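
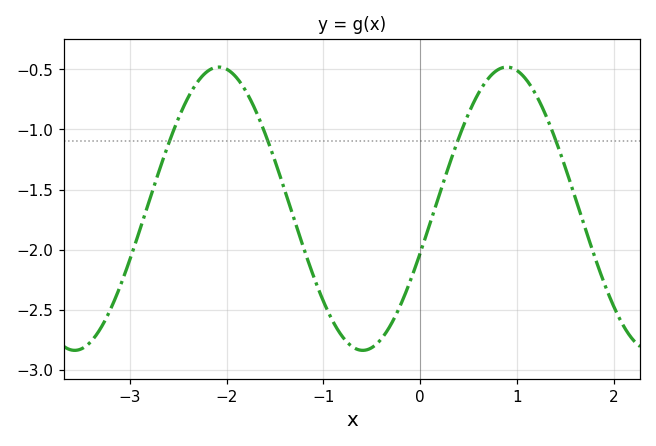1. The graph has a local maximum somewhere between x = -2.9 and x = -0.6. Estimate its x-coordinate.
-2.08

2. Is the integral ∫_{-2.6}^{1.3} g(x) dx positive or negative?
negative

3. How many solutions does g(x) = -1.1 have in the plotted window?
4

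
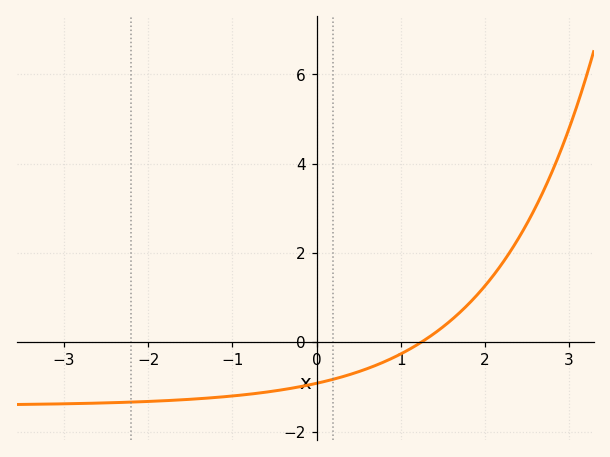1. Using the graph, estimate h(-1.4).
-1.2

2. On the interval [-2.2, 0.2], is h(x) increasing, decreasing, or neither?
increasing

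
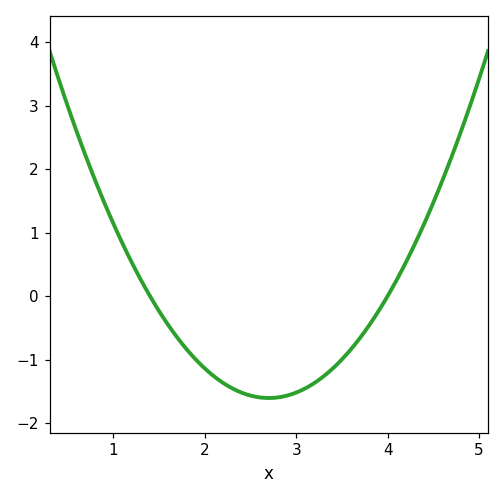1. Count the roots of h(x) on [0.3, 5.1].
2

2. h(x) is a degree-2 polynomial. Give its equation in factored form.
y = 0.95(x - 1.4)(x - 4)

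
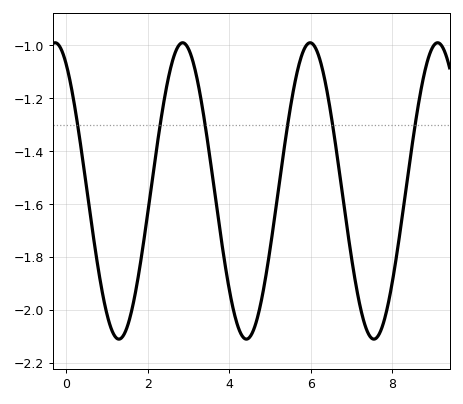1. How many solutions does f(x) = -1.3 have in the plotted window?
6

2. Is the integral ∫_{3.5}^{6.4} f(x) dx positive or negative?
negative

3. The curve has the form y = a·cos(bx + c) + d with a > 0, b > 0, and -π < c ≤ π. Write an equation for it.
y = 0.56cos(2.01x + 0.542) - 1.55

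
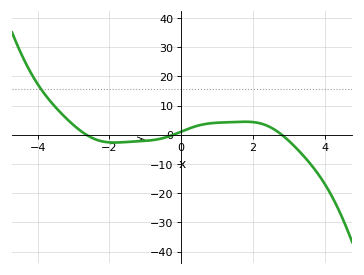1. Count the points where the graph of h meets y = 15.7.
1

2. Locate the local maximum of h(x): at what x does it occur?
1.8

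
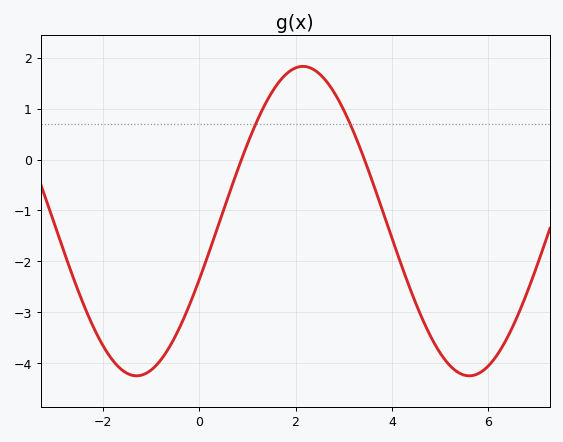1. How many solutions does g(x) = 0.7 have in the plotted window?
2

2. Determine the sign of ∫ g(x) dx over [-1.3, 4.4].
negative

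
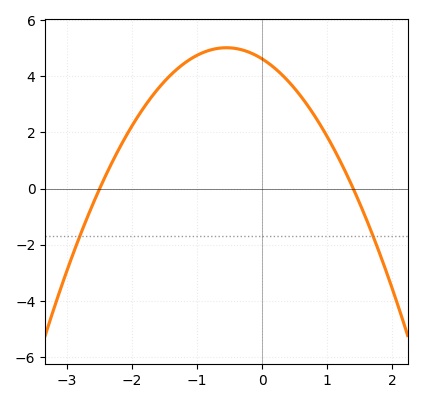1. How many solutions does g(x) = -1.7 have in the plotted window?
2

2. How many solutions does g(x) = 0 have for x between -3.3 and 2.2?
2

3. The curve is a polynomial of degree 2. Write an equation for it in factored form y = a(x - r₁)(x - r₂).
y = -1.32(x + 2.5)(x - 1.4)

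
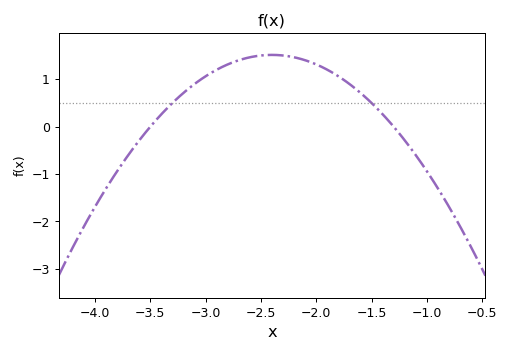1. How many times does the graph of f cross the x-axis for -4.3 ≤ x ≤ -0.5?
2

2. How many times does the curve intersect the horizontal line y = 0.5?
2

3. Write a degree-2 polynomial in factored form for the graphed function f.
y = -1.25(x + 3.5)(x + 1.3)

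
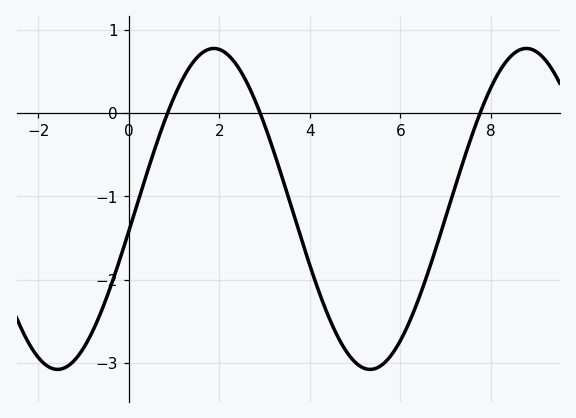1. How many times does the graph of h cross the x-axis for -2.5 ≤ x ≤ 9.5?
3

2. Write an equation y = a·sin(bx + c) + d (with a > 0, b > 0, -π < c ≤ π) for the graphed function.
y = 1.93sin(0.91x - 0.14) - 1.15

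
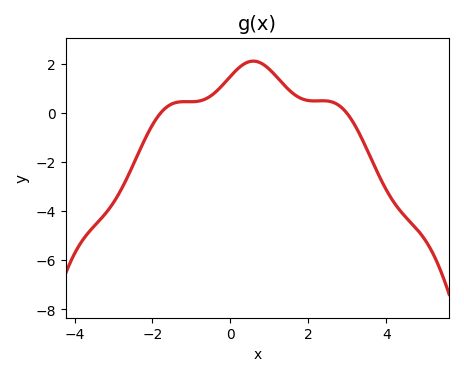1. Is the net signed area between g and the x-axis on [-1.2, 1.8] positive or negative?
positive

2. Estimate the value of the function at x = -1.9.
-0.226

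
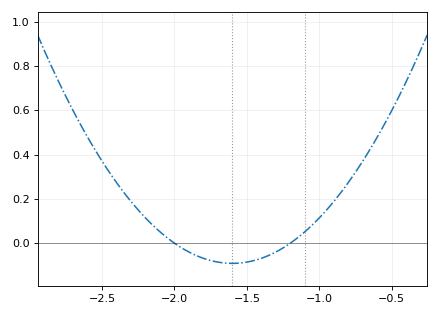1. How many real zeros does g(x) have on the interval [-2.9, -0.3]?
2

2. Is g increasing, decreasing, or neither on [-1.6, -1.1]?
increasing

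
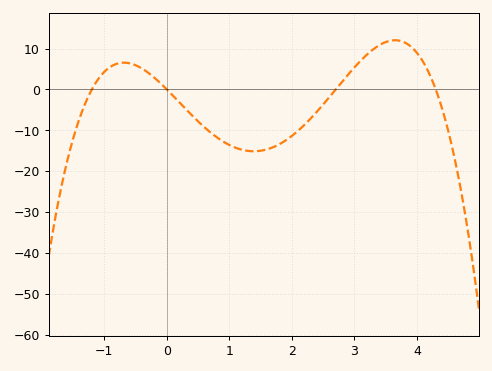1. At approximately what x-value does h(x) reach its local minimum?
1.4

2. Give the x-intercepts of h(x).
-1.2, 0, 2.7, 4.3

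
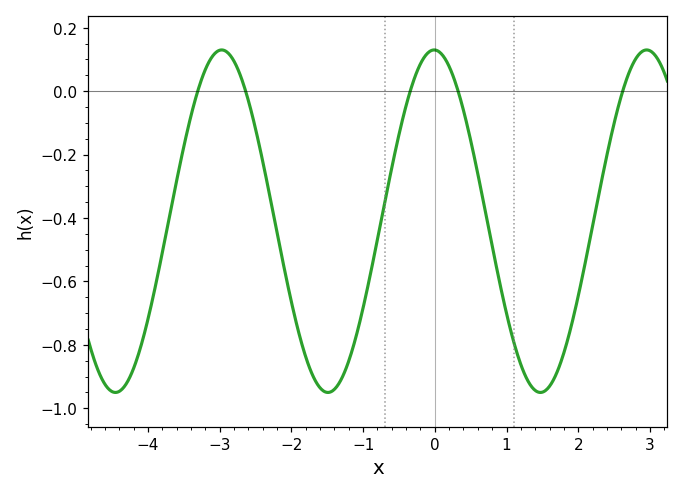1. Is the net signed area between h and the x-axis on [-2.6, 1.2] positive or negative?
negative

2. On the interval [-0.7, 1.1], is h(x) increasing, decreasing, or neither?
neither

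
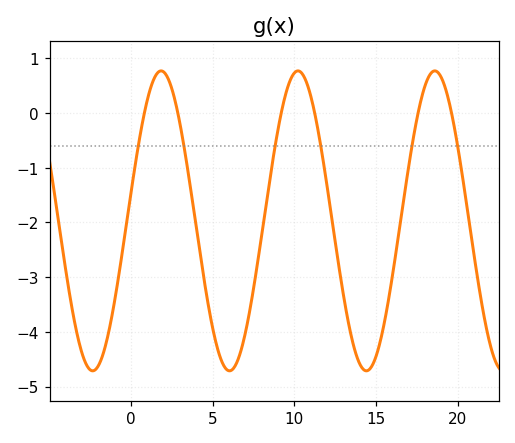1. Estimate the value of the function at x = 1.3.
0.549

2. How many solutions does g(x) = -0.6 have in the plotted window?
6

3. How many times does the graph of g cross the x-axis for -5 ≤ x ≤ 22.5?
6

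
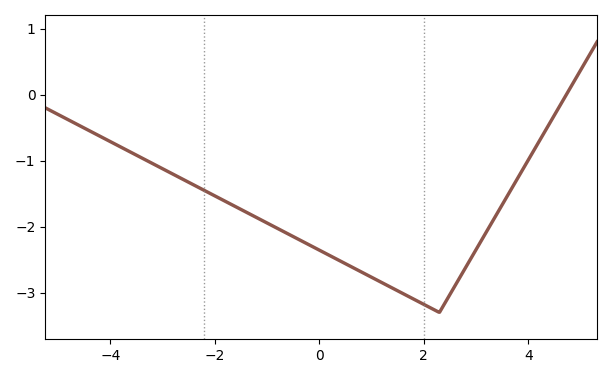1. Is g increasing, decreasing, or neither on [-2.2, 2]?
decreasing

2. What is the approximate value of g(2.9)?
-2.49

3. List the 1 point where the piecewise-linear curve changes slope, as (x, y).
(2.3, -3.3)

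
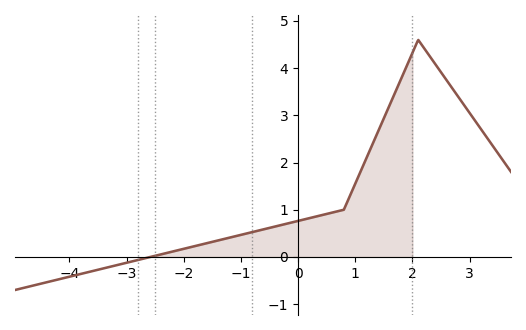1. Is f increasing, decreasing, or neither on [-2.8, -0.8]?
increasing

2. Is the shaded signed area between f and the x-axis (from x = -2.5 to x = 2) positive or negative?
positive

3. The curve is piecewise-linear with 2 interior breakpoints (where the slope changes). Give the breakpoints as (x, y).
(0.8, 1); (2.1, 4.6)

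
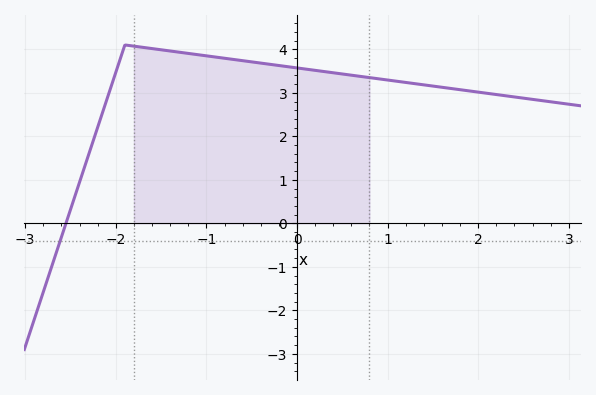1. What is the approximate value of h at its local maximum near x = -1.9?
4.1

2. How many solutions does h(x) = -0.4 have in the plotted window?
1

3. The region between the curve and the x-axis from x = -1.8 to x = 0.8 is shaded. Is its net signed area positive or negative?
positive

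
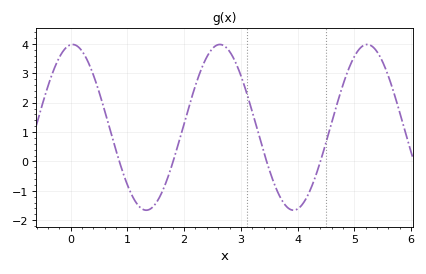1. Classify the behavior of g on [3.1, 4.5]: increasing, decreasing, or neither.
neither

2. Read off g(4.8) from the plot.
2.6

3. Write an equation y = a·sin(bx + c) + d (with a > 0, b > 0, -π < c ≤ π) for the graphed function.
y = 2.82sin(2.4x + 1.5) + 1.16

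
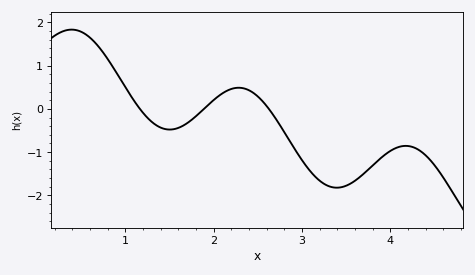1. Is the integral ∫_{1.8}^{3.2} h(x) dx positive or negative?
negative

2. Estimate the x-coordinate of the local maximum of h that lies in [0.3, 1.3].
0.39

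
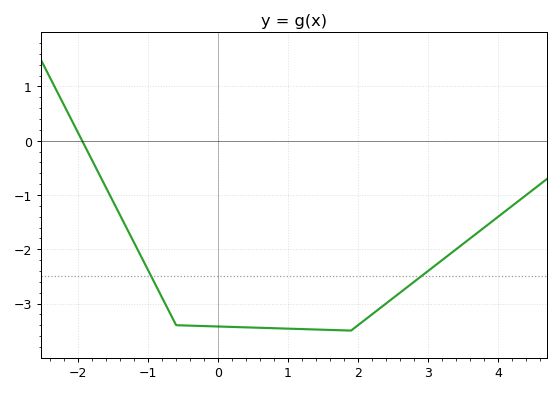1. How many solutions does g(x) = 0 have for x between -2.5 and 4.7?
1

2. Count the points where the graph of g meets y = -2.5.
2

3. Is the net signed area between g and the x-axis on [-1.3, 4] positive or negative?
negative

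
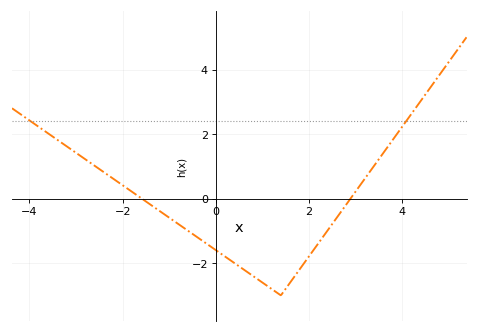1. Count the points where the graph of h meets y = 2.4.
2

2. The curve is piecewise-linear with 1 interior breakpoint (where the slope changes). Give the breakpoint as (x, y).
(1.4, -3)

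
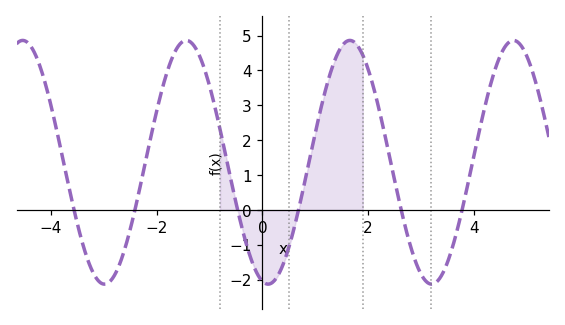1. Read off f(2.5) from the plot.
0.9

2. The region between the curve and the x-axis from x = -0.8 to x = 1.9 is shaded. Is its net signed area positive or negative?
positive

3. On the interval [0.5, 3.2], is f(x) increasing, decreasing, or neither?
neither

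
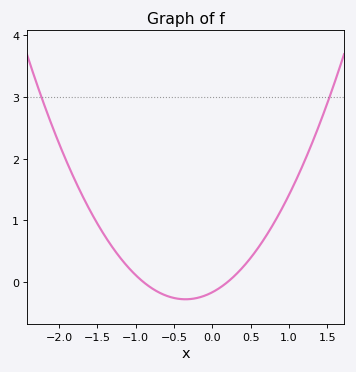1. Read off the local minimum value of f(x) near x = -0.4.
-0.281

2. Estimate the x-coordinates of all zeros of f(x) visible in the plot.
-0.9, 0.2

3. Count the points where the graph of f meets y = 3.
2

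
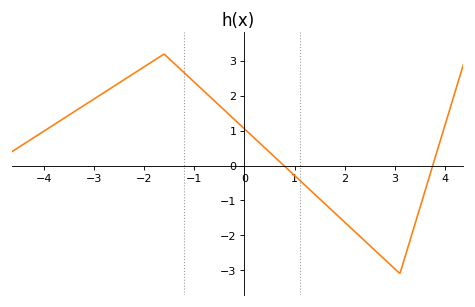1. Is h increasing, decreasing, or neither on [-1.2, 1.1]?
decreasing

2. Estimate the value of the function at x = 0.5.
0.385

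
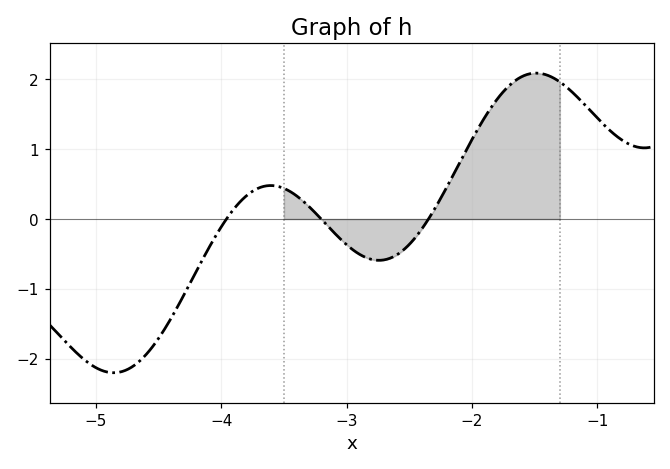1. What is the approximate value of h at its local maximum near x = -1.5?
2.1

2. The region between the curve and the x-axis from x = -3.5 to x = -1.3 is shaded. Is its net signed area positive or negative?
positive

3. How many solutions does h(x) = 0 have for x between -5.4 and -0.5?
3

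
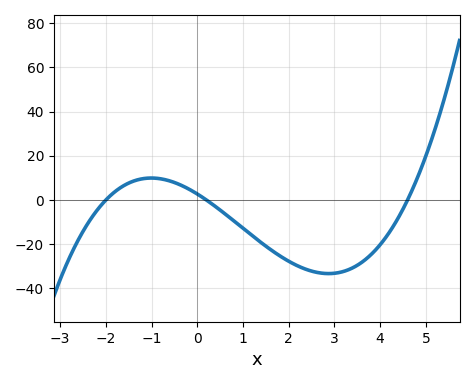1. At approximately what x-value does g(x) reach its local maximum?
-1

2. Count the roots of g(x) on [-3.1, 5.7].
3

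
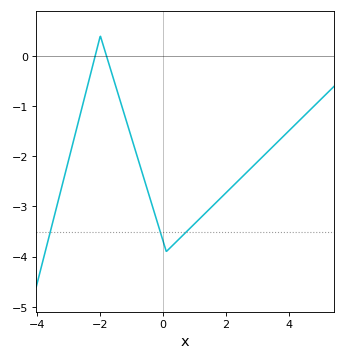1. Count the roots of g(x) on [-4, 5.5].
2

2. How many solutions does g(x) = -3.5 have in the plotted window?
3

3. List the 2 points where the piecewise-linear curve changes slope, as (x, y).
(-2, 0.4); (0.1, -3.9)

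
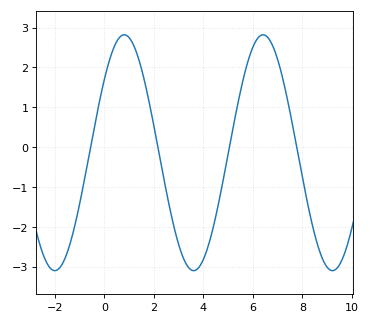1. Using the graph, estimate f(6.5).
2.8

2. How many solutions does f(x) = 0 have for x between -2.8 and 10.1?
4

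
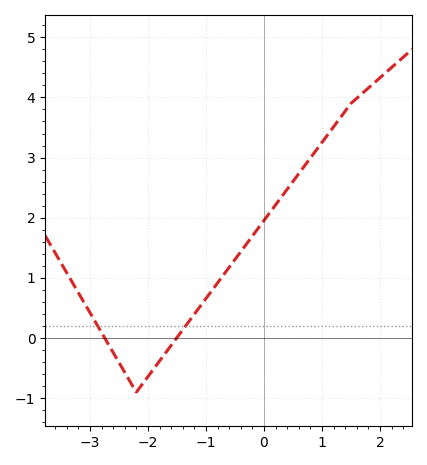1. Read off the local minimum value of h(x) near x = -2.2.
-0.898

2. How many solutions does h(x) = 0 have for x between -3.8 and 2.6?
2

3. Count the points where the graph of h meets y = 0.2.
2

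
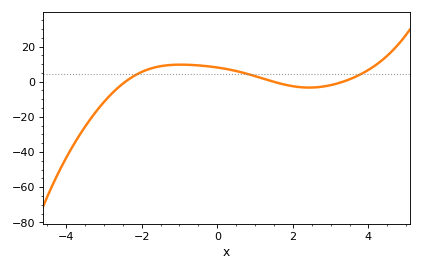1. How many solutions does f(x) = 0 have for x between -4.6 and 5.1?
3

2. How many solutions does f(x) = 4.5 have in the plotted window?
3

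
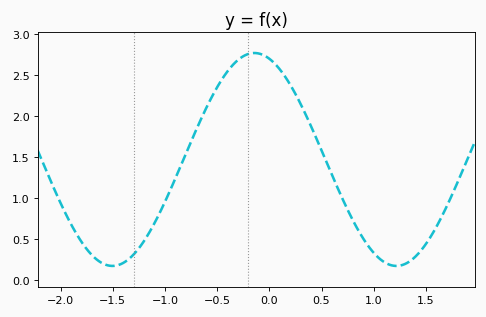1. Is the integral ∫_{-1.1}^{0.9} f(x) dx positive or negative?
positive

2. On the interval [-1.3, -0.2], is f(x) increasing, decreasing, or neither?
increasing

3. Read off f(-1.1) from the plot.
0.7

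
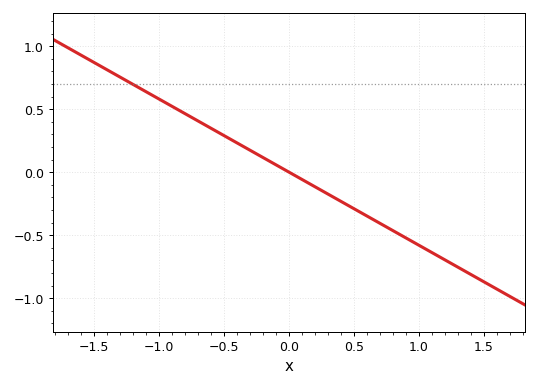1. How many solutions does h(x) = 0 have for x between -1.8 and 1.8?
1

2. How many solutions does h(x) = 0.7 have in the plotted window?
1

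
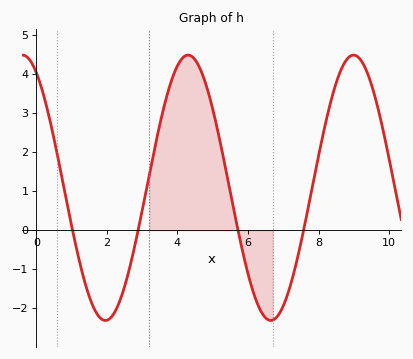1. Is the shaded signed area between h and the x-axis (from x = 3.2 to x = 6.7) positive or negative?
positive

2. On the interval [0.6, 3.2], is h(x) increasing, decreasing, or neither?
neither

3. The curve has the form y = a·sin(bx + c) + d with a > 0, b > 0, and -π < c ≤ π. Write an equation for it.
y = 3.4sin(1.3x + 2.1) + 1.09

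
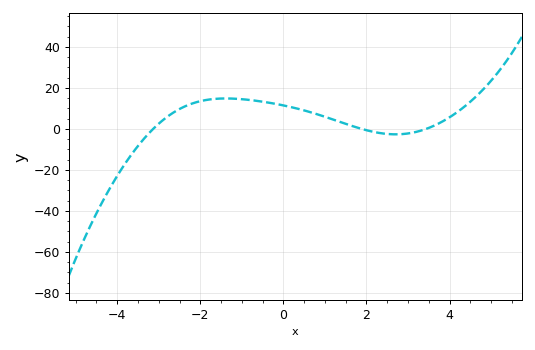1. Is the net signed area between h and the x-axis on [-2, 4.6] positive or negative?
positive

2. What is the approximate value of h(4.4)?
11.5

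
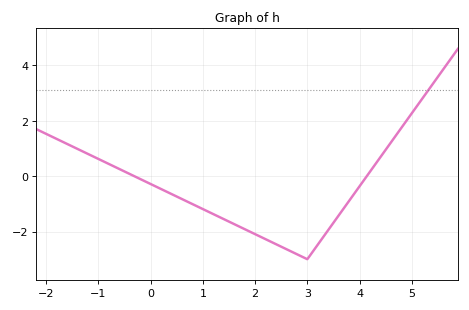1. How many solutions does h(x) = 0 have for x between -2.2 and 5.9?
2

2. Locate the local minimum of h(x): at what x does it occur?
3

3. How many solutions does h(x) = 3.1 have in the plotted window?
1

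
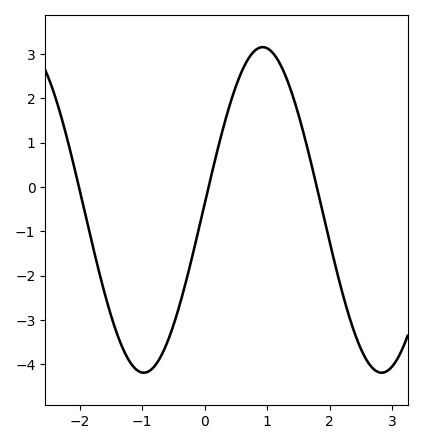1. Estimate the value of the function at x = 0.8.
3.07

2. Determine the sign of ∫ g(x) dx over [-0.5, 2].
positive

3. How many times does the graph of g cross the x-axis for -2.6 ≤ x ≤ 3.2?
3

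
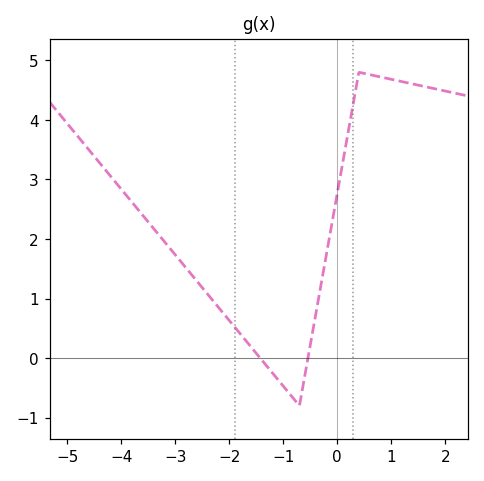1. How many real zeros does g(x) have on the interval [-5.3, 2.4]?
2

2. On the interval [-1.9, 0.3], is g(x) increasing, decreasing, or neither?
neither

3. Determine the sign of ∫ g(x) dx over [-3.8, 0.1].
positive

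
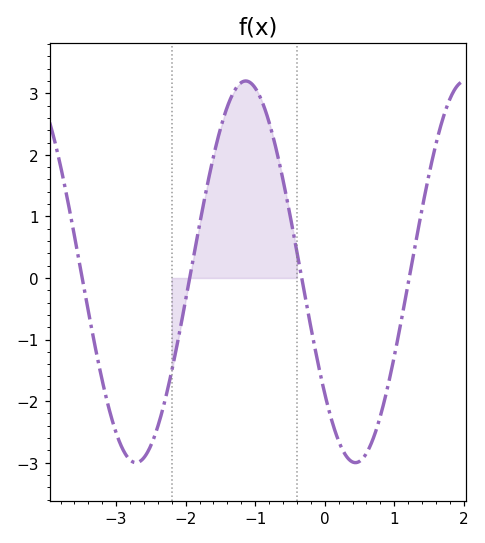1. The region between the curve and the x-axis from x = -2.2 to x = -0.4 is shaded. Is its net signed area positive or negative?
positive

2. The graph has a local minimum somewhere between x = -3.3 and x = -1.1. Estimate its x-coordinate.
-2.71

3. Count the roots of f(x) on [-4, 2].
4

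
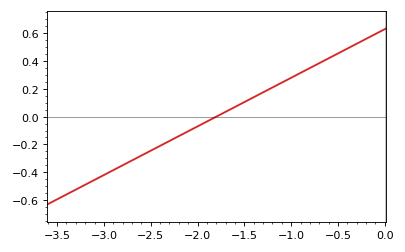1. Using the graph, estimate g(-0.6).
0.42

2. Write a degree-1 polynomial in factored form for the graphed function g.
y = 0.35(x + 1.8)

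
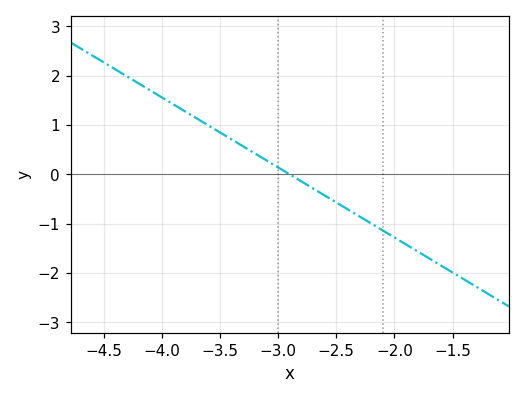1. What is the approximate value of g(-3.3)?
0.6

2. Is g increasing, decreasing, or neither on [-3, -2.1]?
decreasing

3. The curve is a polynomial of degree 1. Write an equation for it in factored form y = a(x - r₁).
y = -1.42(x + 2.9)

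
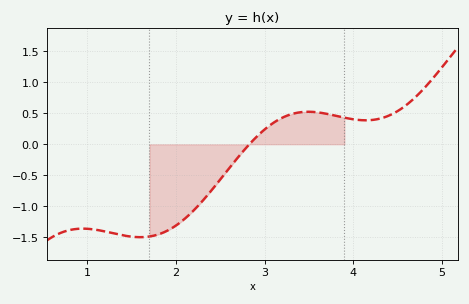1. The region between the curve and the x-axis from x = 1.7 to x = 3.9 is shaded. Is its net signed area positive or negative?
negative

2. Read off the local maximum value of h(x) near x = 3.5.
0.5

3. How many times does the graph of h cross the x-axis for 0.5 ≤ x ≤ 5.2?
1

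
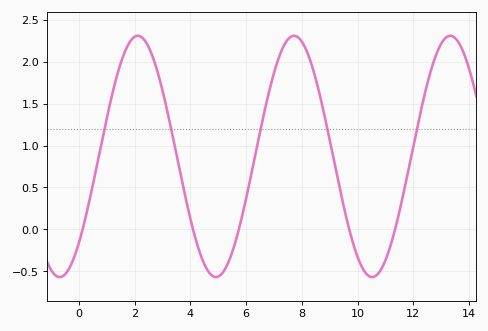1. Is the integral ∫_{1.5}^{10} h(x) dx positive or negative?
positive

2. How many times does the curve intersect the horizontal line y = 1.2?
5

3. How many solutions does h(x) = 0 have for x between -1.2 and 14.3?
5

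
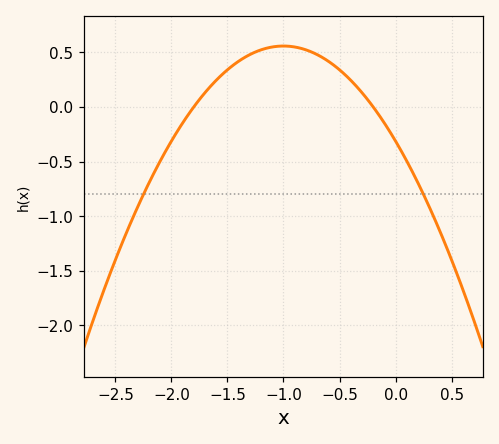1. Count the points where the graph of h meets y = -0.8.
2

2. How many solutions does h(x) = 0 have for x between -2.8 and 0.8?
2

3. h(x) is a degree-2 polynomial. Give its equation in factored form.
y = -0.87(x + 1.8)(x + 0.2)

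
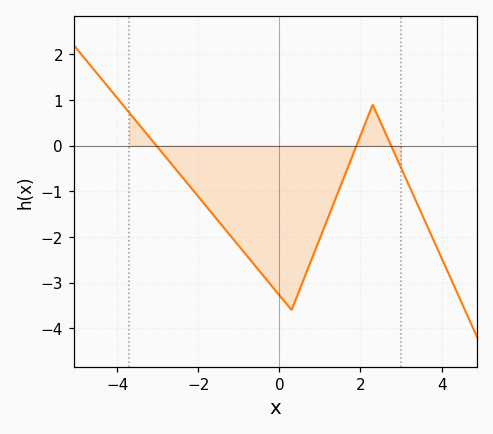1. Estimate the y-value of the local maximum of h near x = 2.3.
0.896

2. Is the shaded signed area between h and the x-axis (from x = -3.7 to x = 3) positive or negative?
negative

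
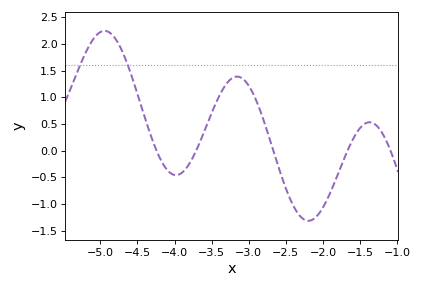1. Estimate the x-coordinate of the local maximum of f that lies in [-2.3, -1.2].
-1.37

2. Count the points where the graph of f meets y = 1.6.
2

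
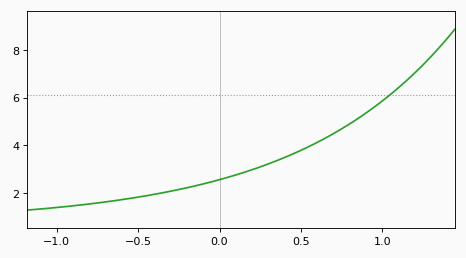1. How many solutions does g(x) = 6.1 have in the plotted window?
1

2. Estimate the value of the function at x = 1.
5.86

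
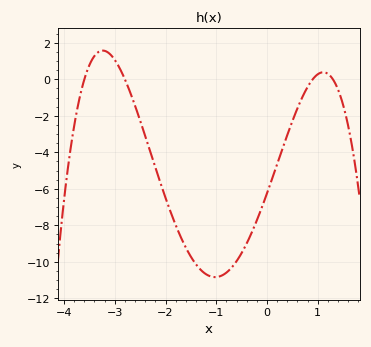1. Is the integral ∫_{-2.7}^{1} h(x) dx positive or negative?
negative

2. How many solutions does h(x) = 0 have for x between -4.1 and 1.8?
4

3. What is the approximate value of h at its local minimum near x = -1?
-10.8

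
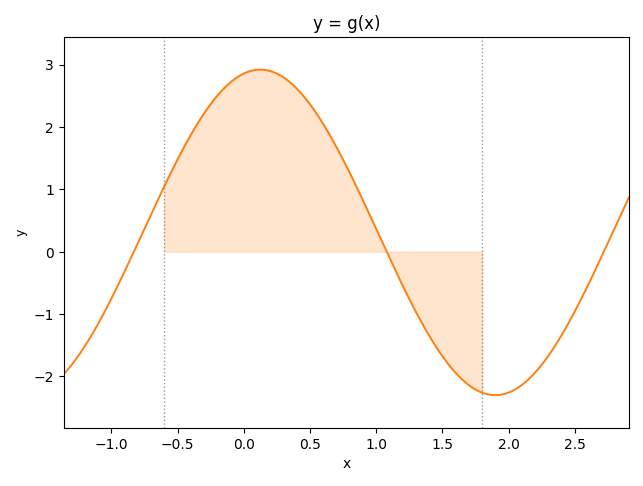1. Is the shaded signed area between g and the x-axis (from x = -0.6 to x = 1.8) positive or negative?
positive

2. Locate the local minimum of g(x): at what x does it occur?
1.9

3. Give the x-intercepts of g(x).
-0.8, 1.1, 2.7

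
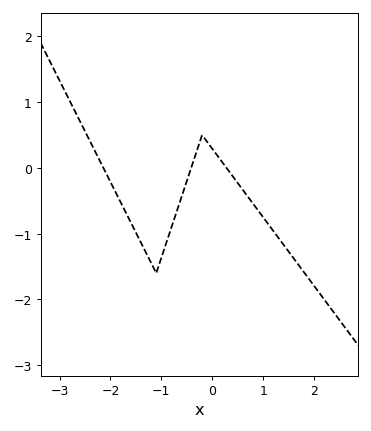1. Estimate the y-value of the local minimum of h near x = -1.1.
-1.6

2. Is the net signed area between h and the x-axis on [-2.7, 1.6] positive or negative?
negative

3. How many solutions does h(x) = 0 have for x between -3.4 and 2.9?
3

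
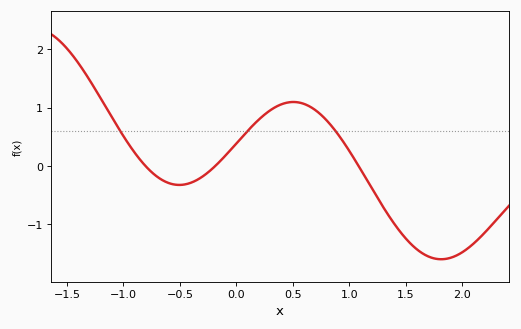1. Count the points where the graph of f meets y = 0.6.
3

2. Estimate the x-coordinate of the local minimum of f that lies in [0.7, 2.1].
1.8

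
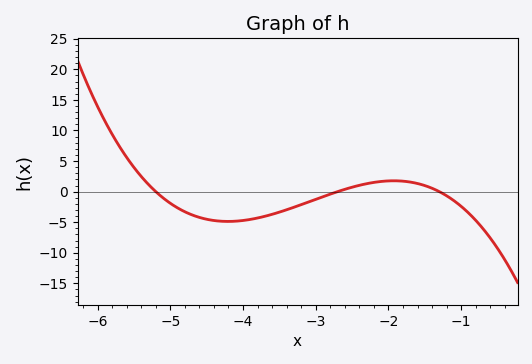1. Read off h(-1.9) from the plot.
2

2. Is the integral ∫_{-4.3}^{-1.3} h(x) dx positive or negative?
negative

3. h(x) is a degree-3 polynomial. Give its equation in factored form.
y = -1.12(x + 5.2)(x + 2.7)(x + 1.3)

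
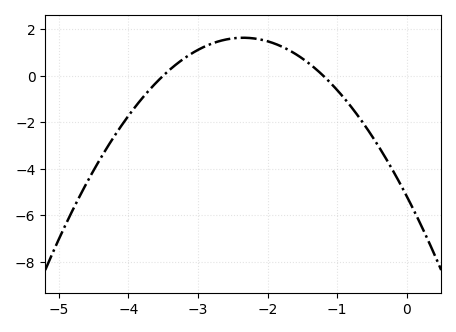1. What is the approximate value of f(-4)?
-1.72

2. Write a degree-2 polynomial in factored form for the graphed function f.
y = -1.23(x + 3.5)(x + 1.2)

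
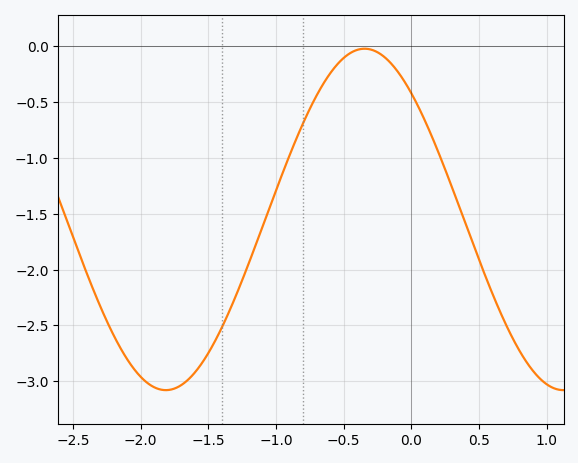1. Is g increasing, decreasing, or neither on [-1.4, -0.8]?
increasing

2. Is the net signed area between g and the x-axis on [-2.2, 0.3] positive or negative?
negative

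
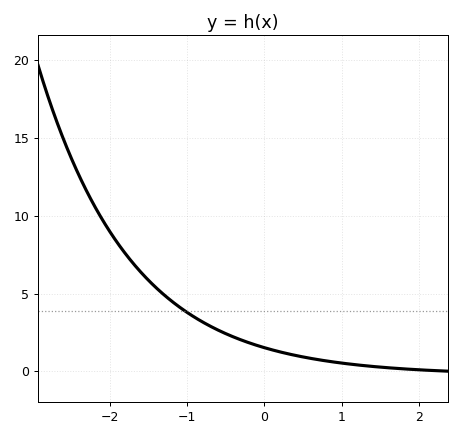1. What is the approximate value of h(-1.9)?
8.28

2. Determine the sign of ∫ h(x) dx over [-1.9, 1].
positive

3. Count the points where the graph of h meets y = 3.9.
1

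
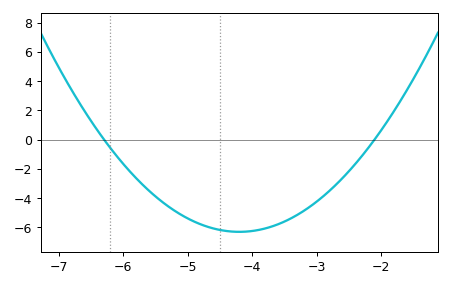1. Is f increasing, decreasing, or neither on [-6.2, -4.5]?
decreasing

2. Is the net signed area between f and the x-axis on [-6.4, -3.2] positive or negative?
negative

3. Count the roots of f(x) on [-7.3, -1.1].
2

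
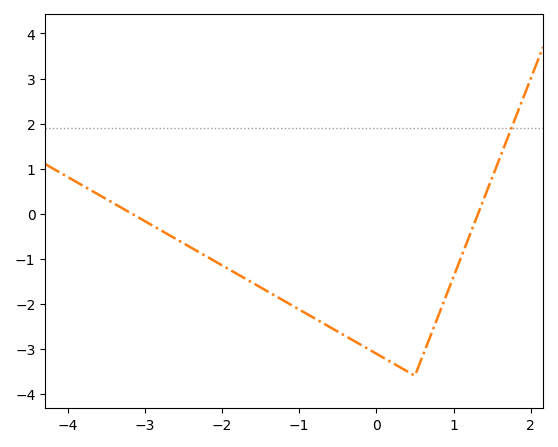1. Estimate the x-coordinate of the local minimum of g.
0.5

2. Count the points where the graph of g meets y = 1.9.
1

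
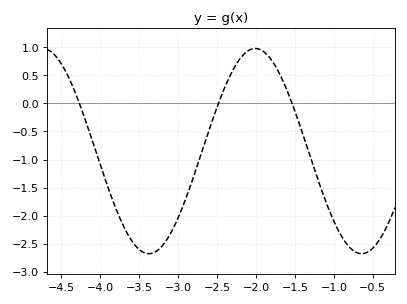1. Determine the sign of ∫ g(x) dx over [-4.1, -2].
negative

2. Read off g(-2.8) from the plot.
-1.3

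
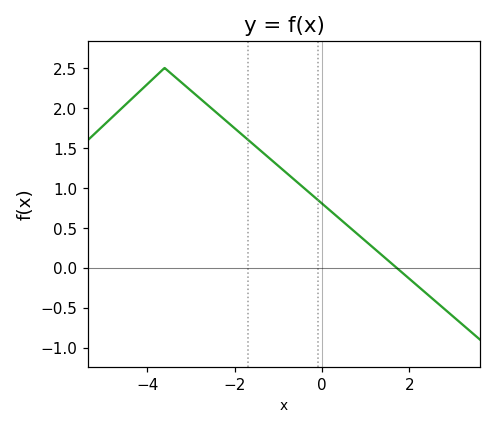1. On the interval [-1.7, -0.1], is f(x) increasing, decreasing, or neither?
decreasing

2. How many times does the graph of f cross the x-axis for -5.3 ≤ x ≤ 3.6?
1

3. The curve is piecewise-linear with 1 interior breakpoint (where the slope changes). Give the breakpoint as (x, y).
(-3.6, 2.5)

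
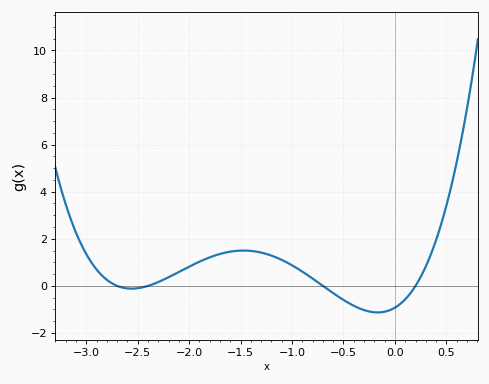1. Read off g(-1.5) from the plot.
1.4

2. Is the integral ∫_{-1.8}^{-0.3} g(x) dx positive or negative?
positive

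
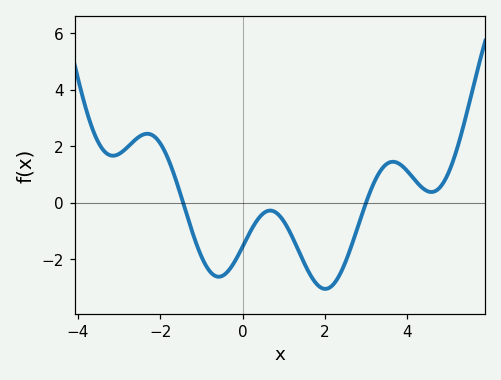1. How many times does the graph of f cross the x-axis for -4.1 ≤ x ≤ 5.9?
2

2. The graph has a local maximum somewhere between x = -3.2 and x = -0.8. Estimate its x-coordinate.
-2.4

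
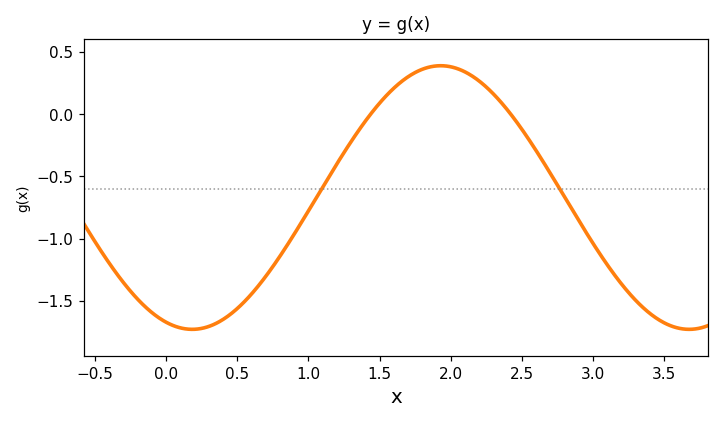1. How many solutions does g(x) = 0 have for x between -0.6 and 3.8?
2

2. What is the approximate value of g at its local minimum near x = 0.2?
-1.73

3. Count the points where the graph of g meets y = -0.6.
2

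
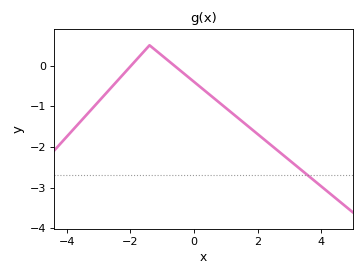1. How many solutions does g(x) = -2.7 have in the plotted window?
1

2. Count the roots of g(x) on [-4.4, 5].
2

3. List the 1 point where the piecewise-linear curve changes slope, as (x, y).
(-1.4, 0.5)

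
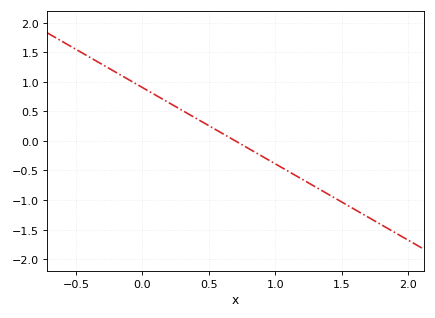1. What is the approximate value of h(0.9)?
-0.258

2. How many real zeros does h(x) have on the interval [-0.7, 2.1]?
1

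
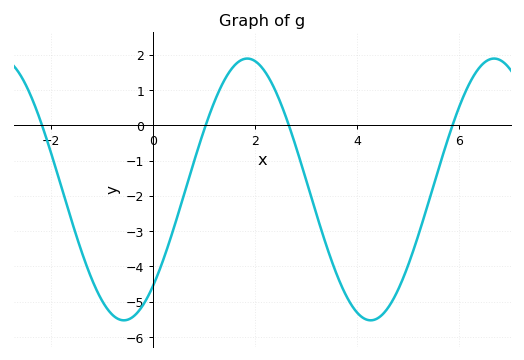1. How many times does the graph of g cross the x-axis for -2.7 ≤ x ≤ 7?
4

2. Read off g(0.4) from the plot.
-2.96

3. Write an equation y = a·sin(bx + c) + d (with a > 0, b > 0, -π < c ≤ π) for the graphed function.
y = 3.71sin(1.3x - 0.832) - 1.82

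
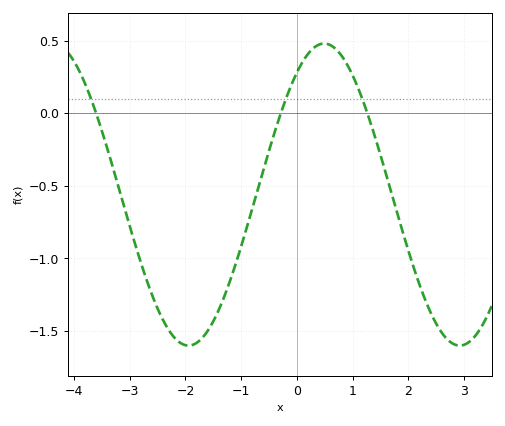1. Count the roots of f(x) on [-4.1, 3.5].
3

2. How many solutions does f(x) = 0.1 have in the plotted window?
3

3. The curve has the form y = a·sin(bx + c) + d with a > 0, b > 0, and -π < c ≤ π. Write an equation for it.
y = 1.04sin(1.3x + 0.94) - 0.56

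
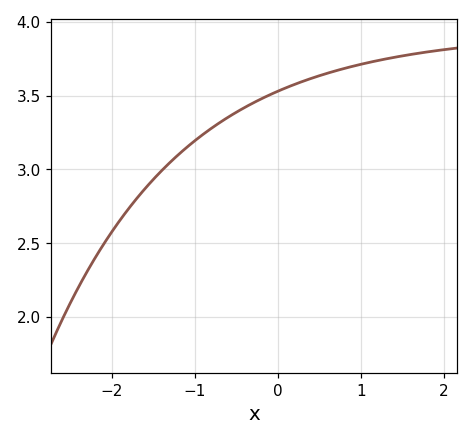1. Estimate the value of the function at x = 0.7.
3.67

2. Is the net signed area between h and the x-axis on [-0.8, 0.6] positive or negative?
positive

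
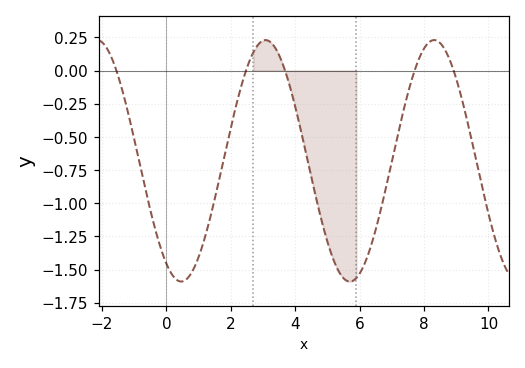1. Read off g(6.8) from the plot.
-0.901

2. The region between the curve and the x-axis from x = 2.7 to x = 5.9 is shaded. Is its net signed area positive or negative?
negative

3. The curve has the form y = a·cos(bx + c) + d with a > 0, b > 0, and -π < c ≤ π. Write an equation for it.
y = 0.91cos(1.2x + 2.59) - 0.68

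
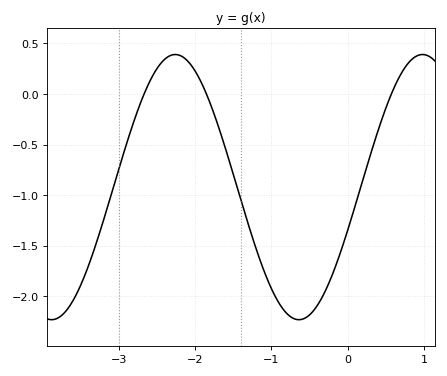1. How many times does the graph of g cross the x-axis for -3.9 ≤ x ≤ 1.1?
3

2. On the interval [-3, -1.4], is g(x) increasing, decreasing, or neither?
neither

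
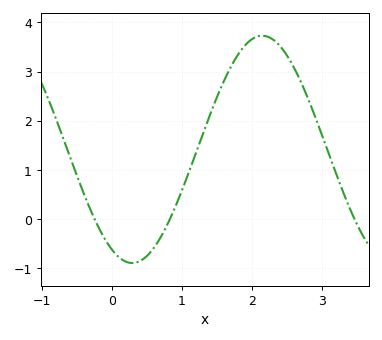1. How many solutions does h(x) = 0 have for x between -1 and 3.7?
3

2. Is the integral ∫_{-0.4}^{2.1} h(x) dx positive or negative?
positive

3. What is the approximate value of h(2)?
3.66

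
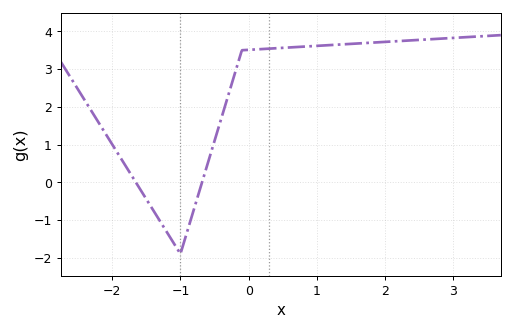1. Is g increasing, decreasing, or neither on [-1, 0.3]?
increasing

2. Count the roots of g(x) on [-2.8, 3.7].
2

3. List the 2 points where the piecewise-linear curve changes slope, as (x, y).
(-1, -1.9); (-0.1, 3.5)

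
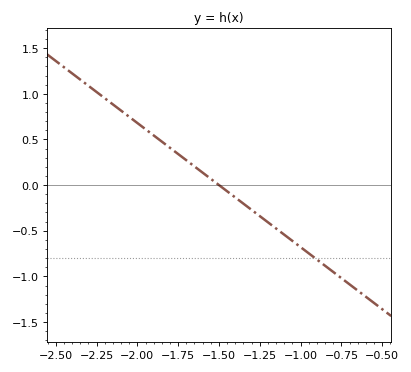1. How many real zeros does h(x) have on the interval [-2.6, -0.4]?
1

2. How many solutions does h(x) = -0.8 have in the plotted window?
1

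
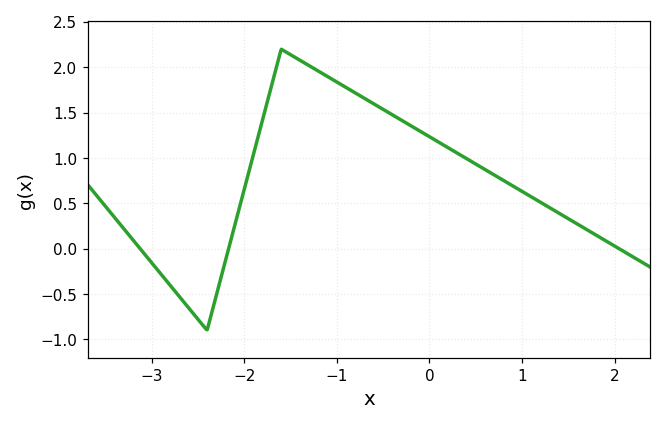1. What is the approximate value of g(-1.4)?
2.08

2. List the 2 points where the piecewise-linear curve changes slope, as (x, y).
(-2.4, -0.9); (-1.6, 2.2)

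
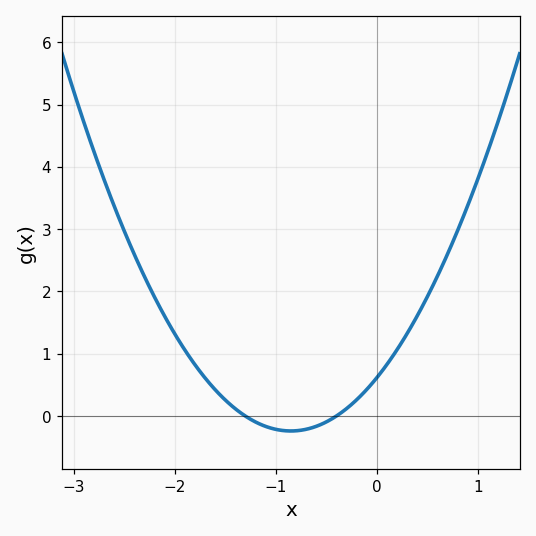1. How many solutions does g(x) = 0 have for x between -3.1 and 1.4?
2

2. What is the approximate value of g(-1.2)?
-0.094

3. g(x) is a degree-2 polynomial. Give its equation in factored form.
y = 1.18(x + 1.3)(x + 0.4)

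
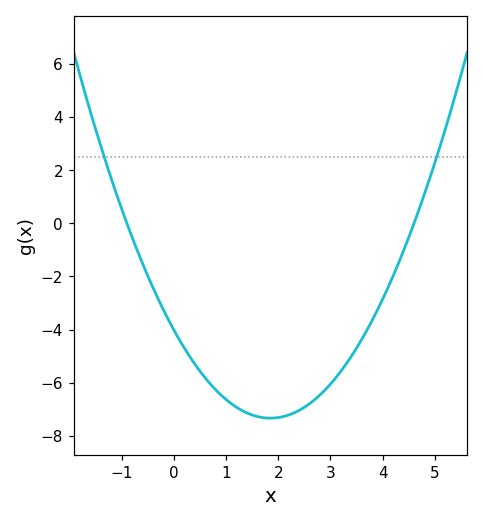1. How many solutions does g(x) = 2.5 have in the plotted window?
2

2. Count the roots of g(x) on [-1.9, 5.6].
2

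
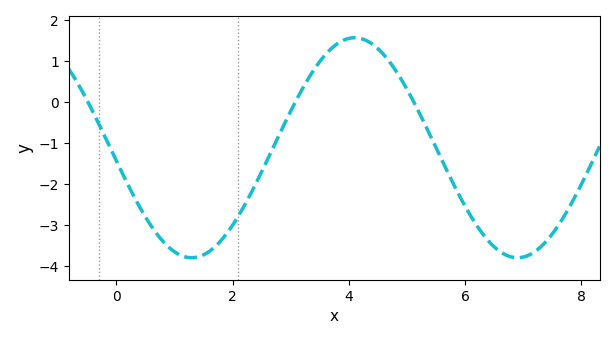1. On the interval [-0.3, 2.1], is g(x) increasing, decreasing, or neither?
neither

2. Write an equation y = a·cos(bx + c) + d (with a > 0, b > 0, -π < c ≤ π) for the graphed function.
y = 2.68cos(1.1x + 1.7) - 1.11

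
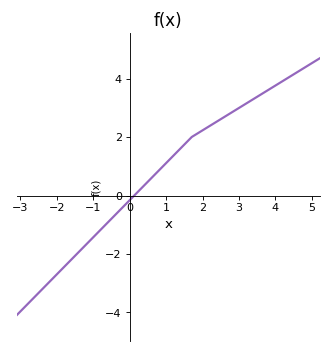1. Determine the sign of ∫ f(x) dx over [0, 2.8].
positive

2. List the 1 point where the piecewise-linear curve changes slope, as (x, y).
(1.7, 2)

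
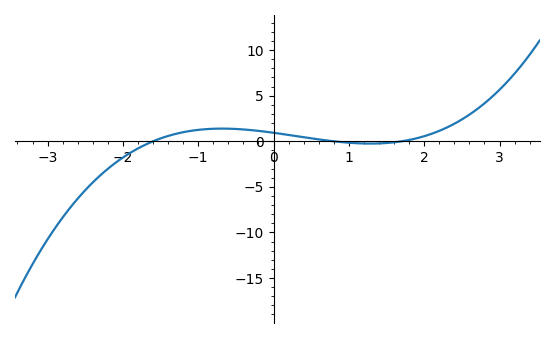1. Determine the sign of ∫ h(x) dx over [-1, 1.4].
positive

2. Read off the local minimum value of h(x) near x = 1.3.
0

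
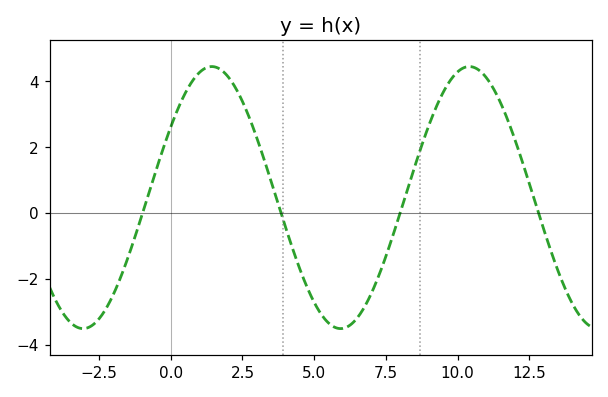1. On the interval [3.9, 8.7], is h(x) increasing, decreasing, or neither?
neither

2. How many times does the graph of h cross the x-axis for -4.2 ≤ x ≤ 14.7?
4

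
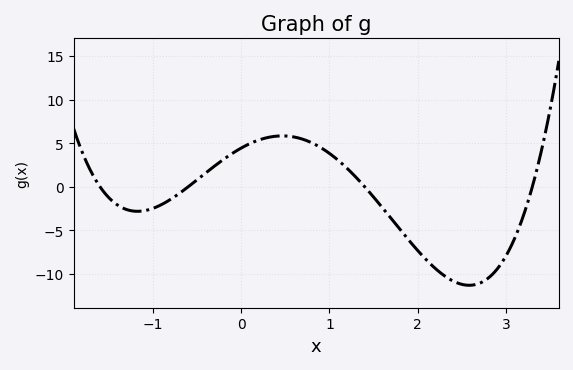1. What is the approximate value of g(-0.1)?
4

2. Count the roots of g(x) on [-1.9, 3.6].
4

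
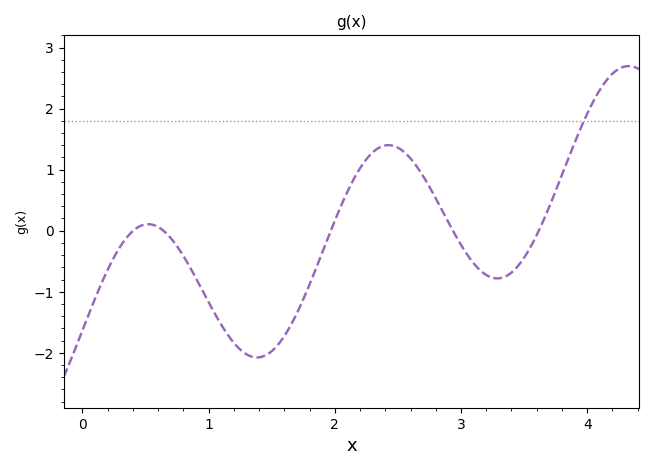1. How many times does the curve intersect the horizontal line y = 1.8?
1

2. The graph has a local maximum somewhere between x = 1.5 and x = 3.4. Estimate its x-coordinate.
2.4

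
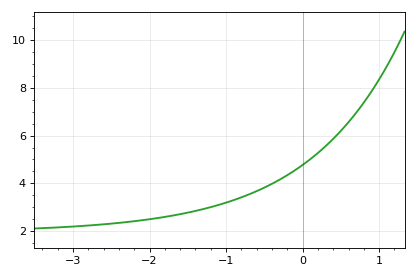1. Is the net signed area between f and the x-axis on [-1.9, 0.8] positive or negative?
positive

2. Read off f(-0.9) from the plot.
3.2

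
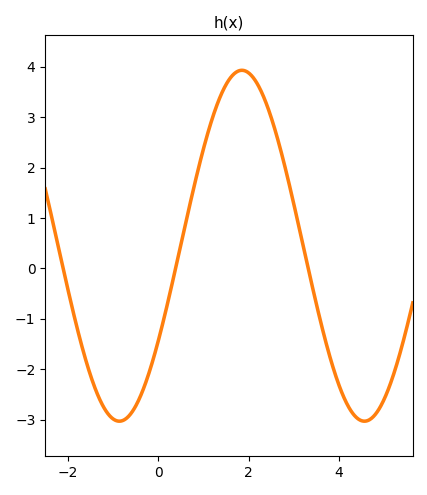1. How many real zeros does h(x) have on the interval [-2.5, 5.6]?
3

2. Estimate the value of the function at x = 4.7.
-3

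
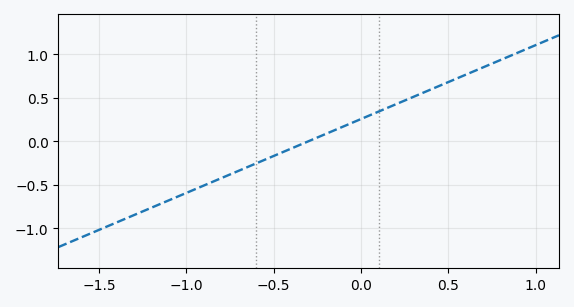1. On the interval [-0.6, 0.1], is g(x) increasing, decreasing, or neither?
increasing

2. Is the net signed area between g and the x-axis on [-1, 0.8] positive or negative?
positive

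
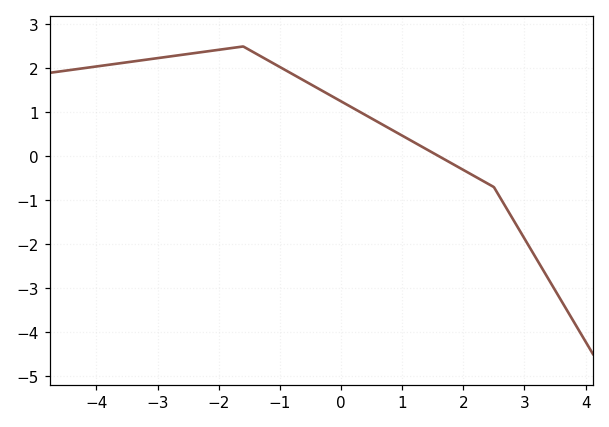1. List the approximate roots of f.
1.6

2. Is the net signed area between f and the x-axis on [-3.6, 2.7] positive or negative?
positive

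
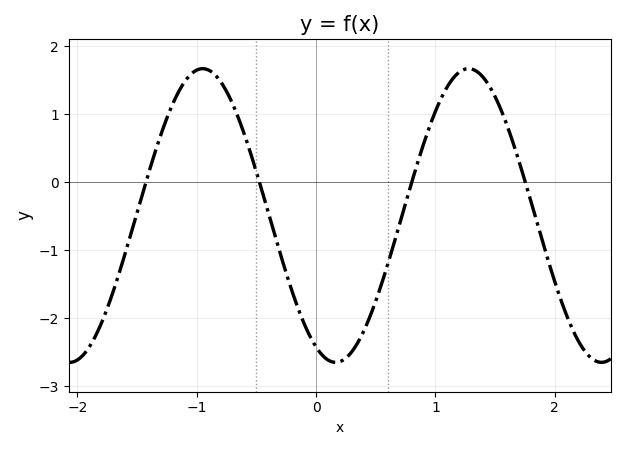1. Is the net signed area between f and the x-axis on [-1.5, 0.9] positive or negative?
negative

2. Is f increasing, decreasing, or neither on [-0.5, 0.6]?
neither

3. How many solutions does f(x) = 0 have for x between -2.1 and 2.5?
4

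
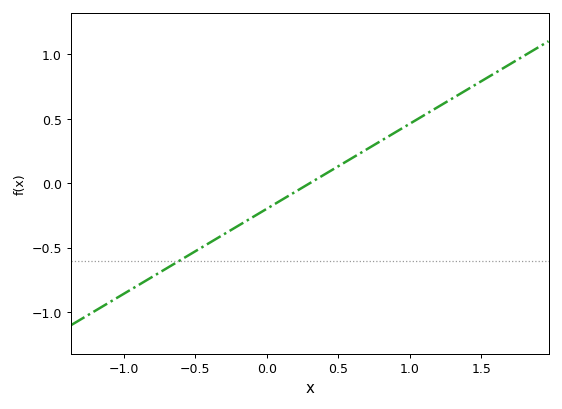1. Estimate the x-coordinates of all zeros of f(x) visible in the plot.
0.3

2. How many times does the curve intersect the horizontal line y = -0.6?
1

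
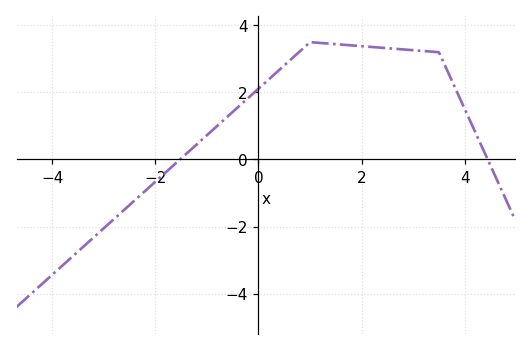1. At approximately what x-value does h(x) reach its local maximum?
1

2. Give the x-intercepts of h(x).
-1.52, 4.45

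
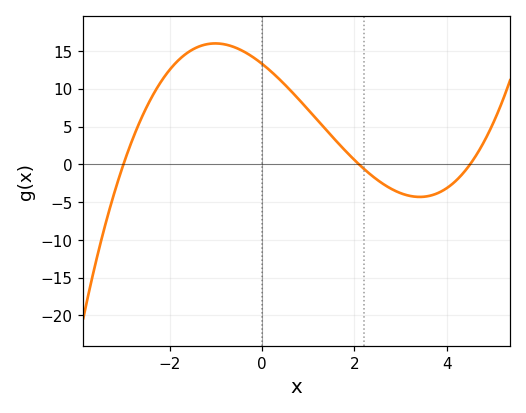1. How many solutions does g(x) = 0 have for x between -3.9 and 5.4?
3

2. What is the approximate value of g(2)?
0.587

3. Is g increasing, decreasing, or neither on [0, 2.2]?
decreasing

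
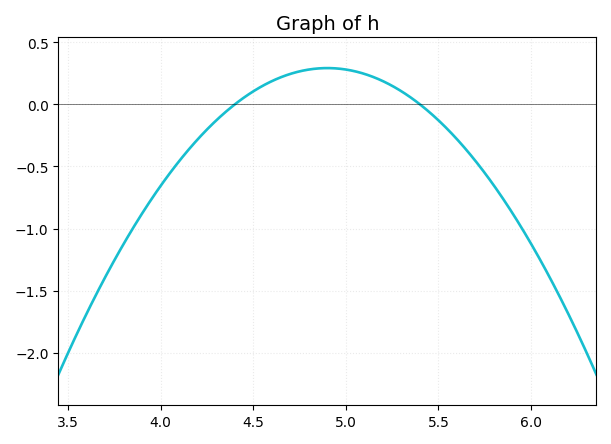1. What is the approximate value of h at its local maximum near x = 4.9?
0.3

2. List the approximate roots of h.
4.4, 5.4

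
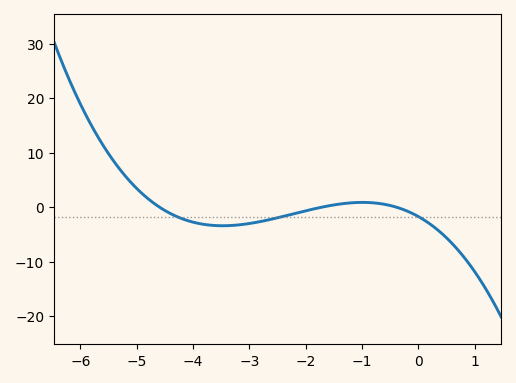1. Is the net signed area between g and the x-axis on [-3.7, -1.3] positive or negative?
negative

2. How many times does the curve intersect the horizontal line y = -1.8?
3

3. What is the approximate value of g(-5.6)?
11.4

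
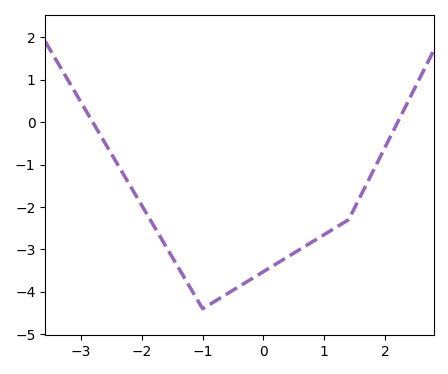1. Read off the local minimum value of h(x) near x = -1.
-4.4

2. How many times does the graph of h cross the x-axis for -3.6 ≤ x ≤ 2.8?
2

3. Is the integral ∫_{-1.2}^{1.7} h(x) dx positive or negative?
negative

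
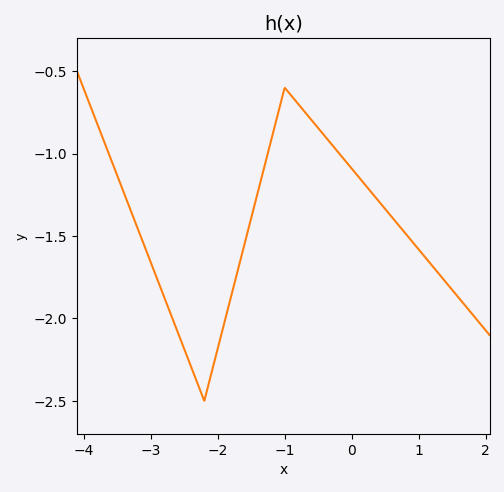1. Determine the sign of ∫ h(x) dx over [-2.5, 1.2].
negative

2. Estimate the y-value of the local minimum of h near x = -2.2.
-2.5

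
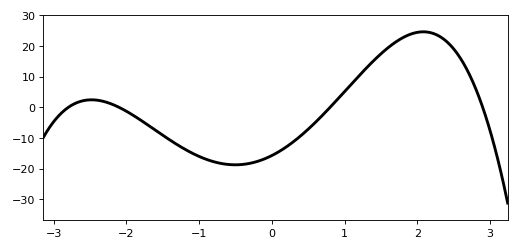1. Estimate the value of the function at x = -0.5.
-18.7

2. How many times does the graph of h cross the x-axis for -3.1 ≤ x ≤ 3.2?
4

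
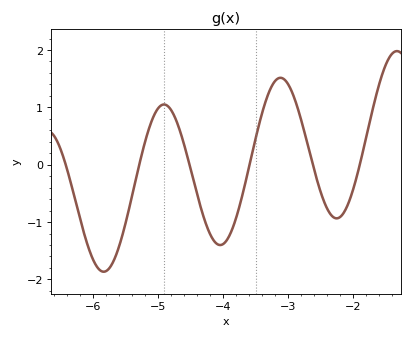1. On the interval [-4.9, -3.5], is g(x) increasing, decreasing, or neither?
neither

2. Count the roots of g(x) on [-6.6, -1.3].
6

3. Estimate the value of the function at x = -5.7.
-1.7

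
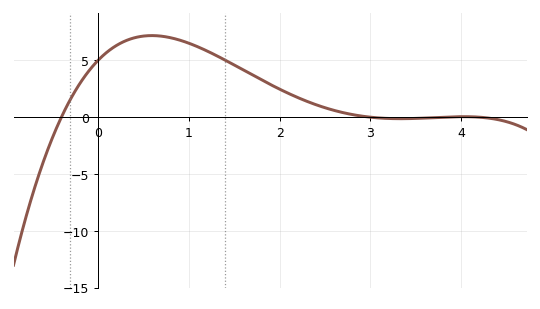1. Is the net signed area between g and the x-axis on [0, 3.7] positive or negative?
positive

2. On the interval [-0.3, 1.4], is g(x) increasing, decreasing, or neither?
neither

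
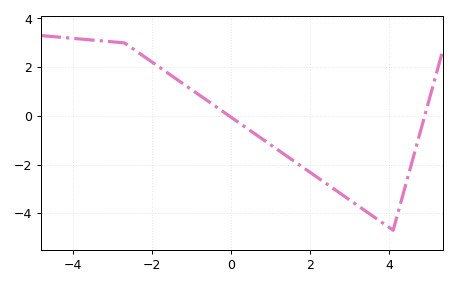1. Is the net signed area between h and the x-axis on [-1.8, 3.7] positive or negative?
negative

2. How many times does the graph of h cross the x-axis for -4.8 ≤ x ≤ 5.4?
2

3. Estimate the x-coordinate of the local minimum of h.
4.2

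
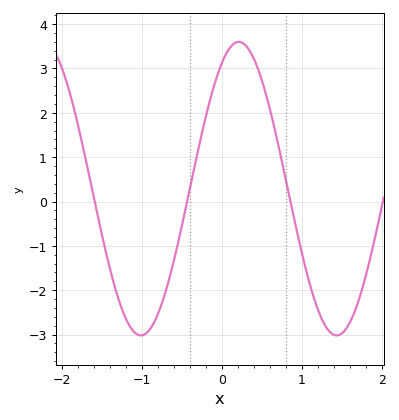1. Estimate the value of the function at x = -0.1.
2.58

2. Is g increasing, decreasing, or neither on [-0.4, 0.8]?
neither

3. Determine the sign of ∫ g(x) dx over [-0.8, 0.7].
positive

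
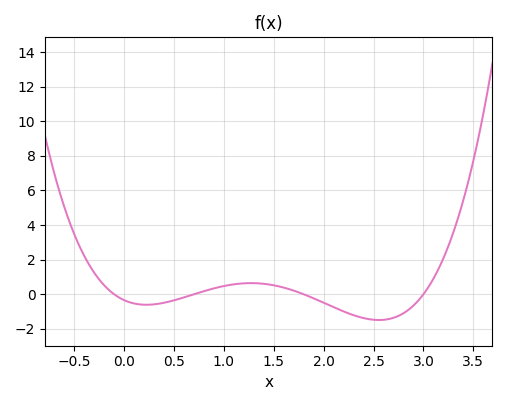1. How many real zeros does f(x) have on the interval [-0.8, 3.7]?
4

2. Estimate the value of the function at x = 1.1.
0.575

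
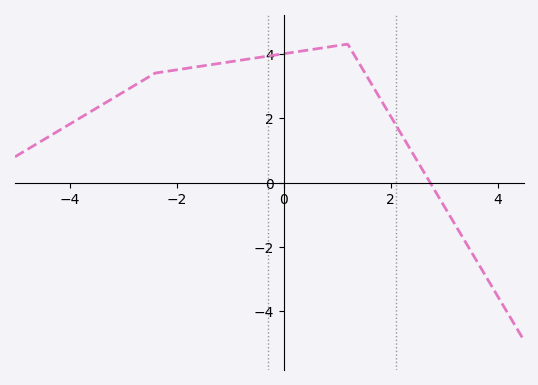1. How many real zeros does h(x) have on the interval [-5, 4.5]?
1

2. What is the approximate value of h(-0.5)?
3.88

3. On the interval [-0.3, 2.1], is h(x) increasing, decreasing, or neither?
neither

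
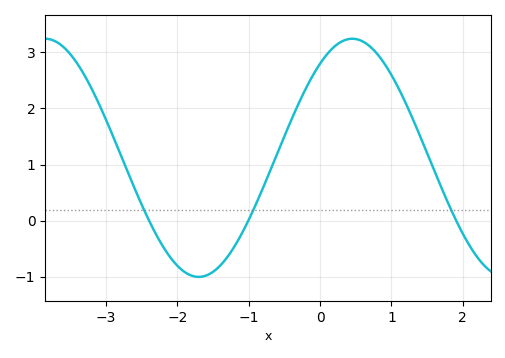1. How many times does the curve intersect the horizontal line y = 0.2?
3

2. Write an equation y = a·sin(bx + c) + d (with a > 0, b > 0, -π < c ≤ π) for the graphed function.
y = 2.12sin(1.5x + 0.91) + 1.12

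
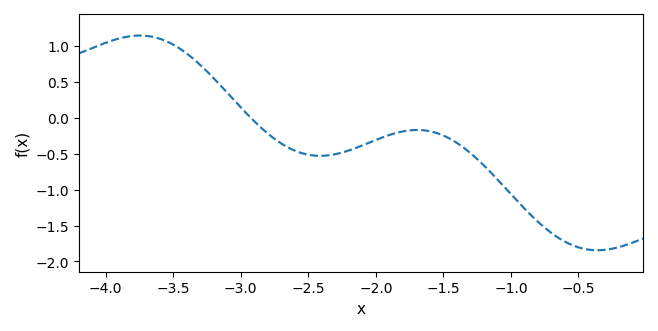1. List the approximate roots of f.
-2.9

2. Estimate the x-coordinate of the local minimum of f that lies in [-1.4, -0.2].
-0.4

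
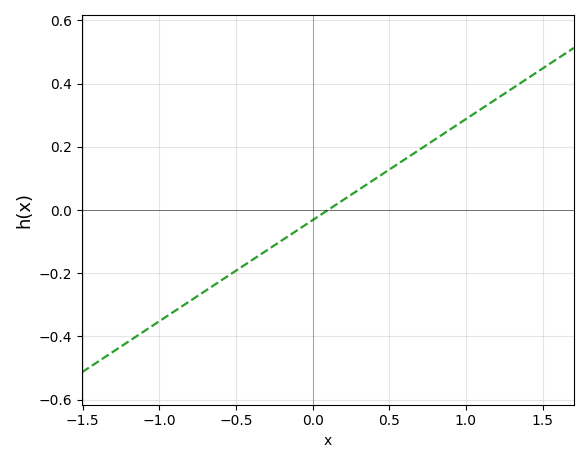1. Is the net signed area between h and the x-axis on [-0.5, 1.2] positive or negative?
positive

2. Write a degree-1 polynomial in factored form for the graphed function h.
y = 0.32(x - 0.1)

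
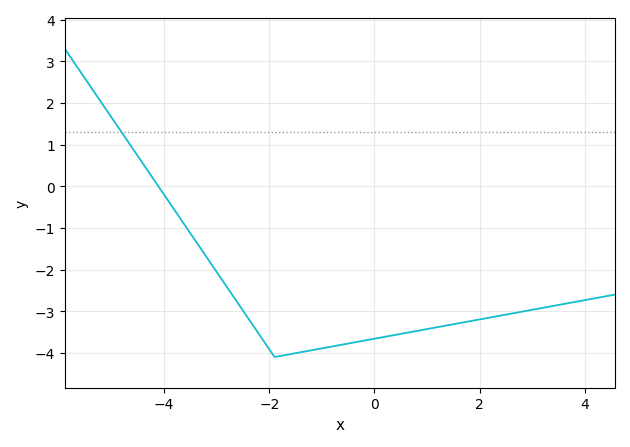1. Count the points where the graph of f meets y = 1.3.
1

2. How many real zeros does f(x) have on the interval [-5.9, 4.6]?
1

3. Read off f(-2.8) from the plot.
-2.4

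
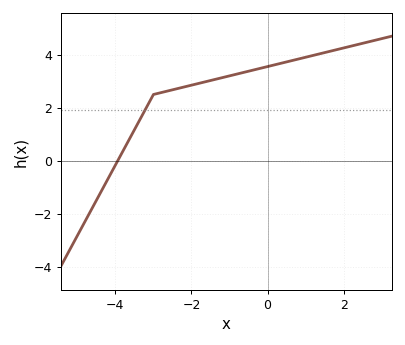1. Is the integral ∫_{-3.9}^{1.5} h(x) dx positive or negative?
positive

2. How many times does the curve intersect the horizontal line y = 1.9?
1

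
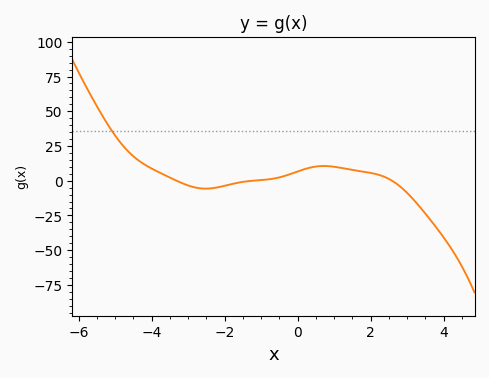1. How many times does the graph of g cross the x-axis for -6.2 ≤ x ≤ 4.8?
3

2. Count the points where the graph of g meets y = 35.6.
1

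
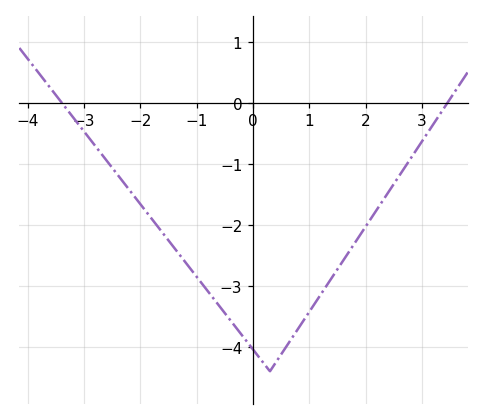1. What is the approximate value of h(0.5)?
-4.12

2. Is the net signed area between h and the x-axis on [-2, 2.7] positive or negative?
negative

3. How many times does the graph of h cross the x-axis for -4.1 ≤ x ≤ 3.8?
2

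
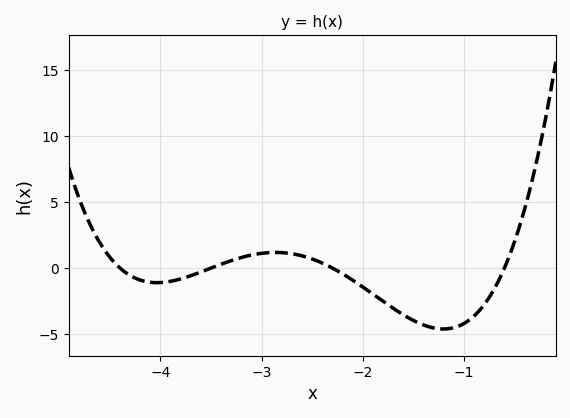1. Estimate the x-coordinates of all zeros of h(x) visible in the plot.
-4.4, -3.5, -2.3, -0.6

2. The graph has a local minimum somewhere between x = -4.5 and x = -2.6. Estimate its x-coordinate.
-4.03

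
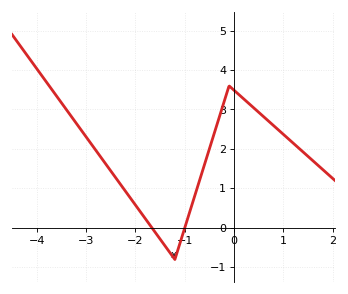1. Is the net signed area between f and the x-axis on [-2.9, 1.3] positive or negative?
positive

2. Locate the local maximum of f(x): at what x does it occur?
-0.1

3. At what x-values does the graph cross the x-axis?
-1.7, -1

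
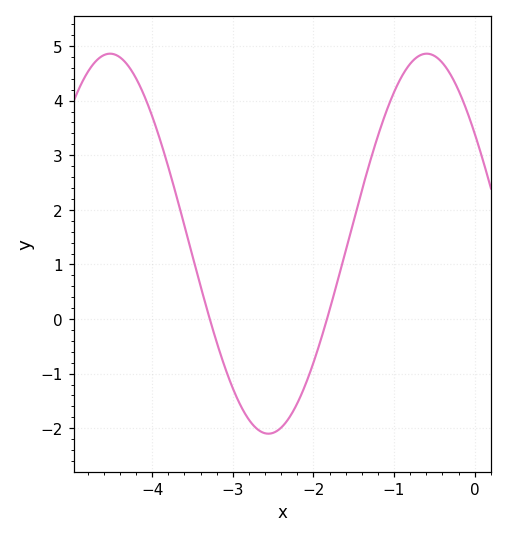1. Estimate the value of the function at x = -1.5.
1.8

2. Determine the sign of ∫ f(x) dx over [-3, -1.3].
negative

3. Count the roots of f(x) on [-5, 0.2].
2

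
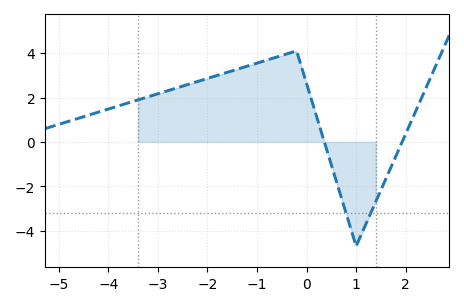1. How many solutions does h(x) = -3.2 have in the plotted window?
2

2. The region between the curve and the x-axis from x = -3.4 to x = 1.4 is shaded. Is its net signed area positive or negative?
positive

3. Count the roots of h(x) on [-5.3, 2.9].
2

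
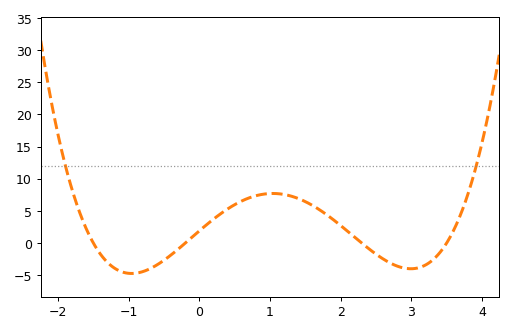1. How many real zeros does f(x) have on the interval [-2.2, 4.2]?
4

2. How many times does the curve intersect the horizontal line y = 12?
2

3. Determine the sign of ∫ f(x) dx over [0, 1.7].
positive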